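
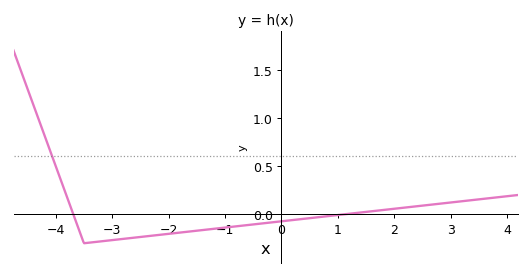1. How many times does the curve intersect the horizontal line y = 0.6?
1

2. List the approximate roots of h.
-3.6, 1.2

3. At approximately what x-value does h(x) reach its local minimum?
-3.4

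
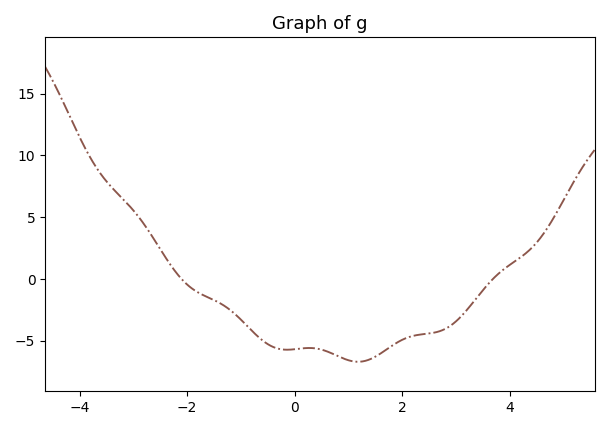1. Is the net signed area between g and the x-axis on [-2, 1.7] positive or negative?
negative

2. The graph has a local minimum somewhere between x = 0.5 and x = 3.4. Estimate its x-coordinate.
1.2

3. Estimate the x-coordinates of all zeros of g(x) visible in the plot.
-2.2, 3.6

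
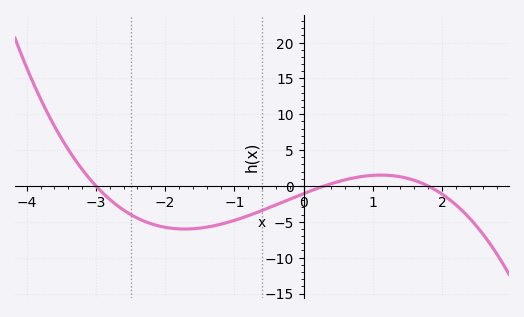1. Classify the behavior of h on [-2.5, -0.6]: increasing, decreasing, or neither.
neither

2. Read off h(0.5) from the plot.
0.601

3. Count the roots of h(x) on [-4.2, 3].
3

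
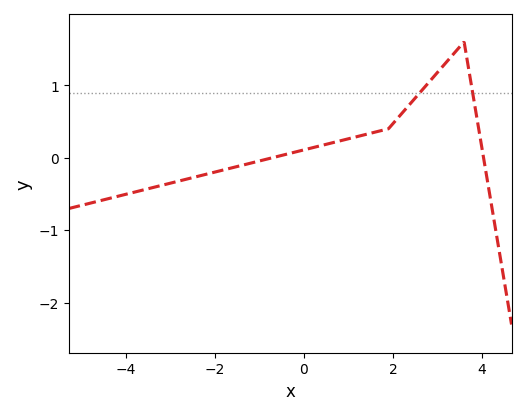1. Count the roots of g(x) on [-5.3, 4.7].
2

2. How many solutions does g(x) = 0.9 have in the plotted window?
2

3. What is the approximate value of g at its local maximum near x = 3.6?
1.6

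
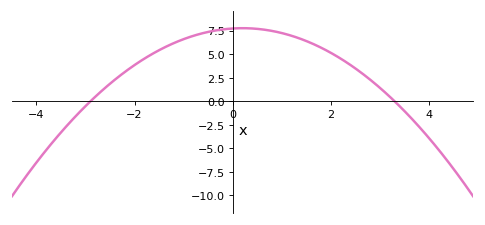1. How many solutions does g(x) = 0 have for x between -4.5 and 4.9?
2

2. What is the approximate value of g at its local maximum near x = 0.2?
7.78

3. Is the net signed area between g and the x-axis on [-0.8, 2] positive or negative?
positive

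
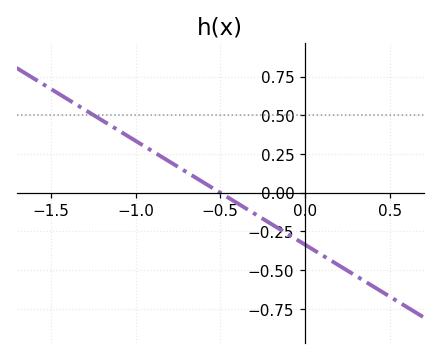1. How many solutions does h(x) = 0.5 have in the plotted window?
1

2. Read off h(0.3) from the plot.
-0.536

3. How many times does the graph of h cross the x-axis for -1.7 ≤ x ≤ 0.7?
1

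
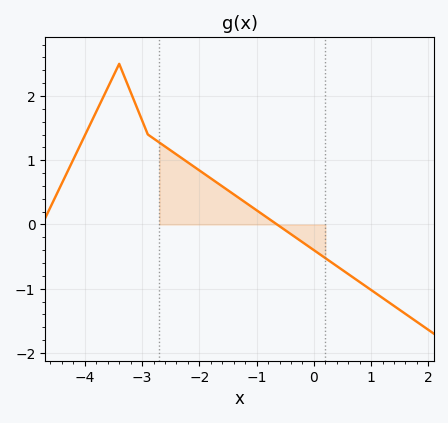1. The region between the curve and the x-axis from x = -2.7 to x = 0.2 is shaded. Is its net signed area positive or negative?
positive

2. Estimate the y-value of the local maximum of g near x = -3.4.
2.5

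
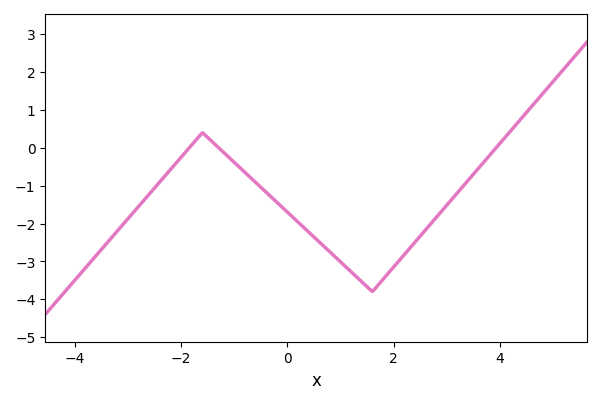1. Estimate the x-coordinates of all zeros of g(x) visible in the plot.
-1.8, -1.2, 4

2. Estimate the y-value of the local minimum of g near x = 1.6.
-3.8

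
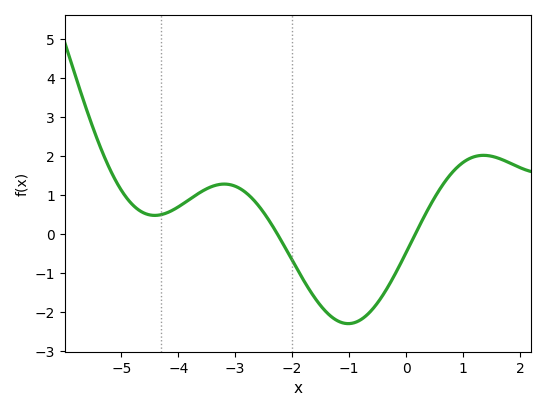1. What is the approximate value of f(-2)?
-0.669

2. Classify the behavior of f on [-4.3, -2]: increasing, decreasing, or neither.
neither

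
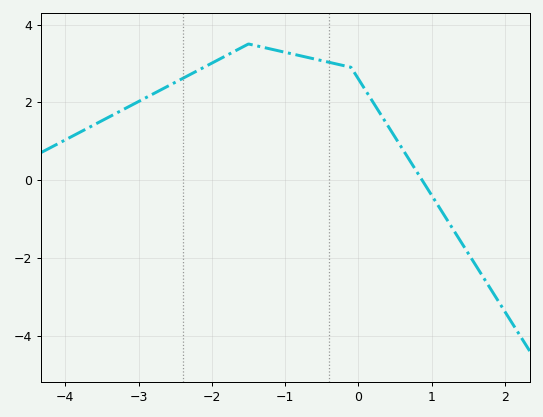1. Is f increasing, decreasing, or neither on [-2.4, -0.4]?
neither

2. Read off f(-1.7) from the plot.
3.3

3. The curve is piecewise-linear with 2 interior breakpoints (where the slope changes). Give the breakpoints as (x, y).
(-1.5, 3.5); (-0.1, 2.9)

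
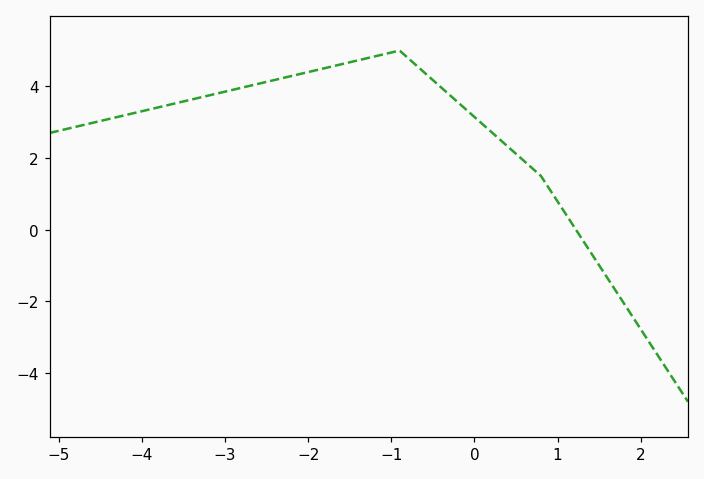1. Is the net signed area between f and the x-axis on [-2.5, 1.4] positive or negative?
positive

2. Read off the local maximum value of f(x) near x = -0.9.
5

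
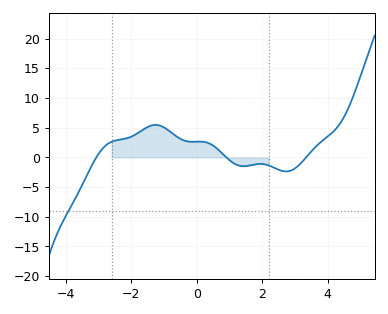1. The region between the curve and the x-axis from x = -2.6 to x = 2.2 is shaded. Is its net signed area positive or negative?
positive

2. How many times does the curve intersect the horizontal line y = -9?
1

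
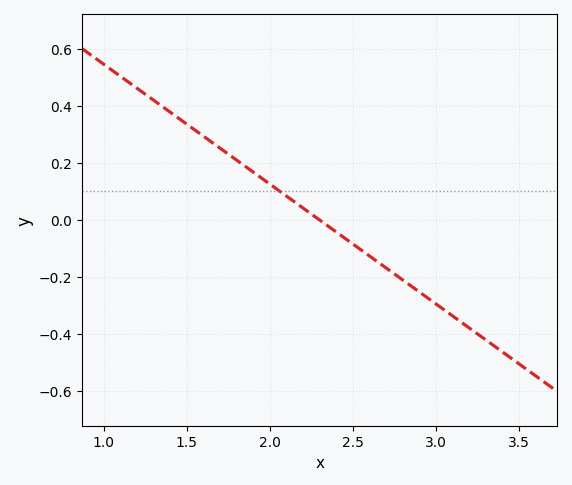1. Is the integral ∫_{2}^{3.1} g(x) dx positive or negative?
negative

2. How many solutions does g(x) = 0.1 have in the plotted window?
1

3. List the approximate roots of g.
2.3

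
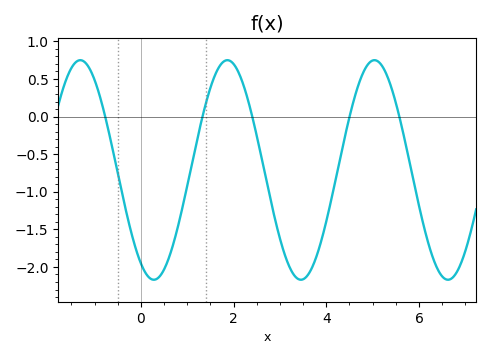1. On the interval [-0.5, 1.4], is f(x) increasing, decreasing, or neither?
neither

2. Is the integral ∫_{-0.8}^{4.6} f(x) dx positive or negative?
negative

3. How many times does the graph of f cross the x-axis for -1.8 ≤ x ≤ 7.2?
5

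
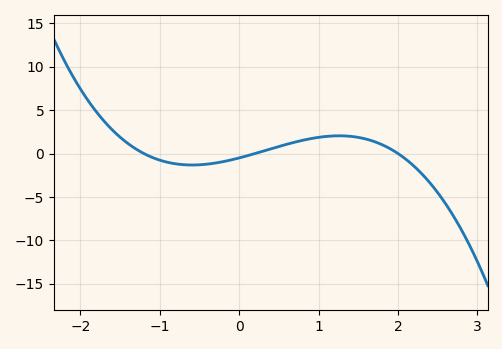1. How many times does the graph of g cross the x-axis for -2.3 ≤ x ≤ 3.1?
3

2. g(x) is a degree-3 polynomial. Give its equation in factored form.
y = -1.06(x + 1.2)(x - 0.2)(x - 2)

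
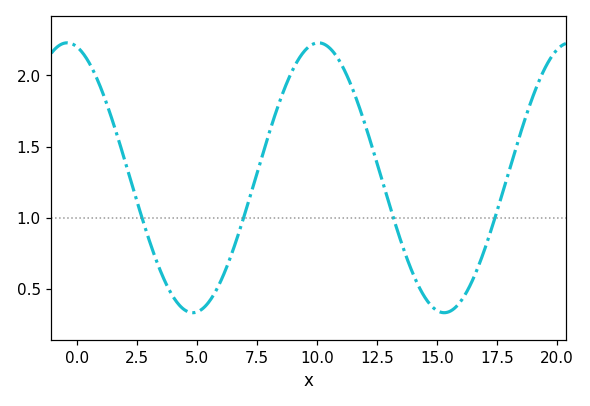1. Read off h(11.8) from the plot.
1.75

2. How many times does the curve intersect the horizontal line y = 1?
4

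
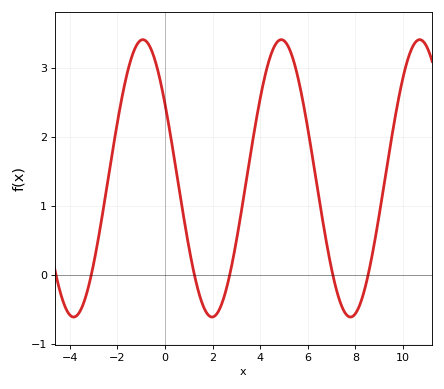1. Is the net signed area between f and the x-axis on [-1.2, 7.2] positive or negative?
positive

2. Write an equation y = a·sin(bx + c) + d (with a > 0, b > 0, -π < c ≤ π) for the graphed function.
y = 2.01sin(1.1x + 2.6) + 1.4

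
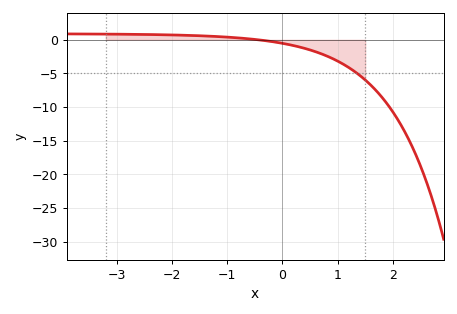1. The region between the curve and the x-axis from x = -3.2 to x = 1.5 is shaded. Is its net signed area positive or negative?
negative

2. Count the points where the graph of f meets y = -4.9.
1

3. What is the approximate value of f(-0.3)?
0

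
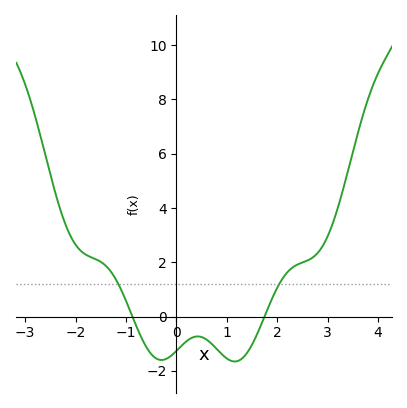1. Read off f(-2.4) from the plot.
4.54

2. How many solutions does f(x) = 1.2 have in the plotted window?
2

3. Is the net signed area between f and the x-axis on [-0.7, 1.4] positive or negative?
negative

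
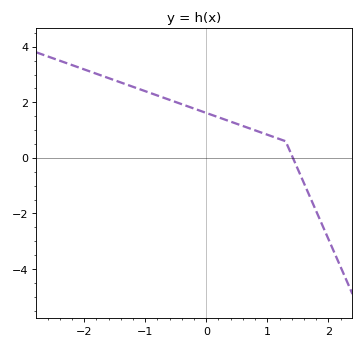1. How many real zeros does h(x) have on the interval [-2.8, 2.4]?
1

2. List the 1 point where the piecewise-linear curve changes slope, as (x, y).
(1.3, 0.6)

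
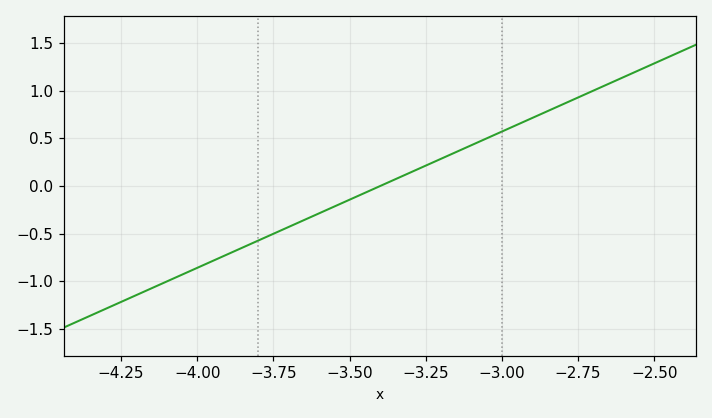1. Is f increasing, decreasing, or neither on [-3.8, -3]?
increasing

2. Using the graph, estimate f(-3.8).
-0.572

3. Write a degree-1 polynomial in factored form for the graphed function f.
y = 1.43(x + 3.4)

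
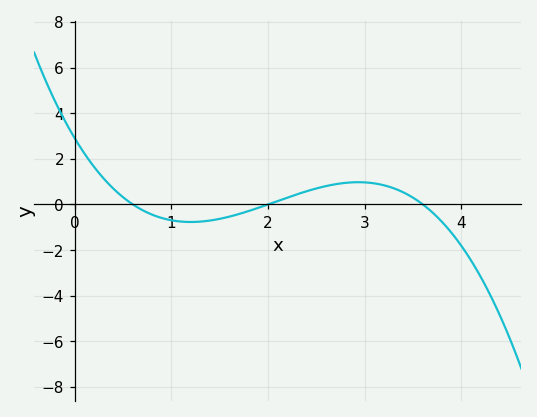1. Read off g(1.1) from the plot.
-0.754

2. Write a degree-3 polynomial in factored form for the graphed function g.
y = -0.67(x - 0.6)(x - 2)(x - 3.6)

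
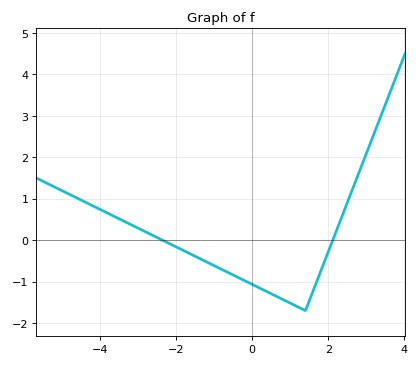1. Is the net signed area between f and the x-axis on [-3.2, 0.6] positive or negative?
negative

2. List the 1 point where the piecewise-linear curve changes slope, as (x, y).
(1.4, -1.7)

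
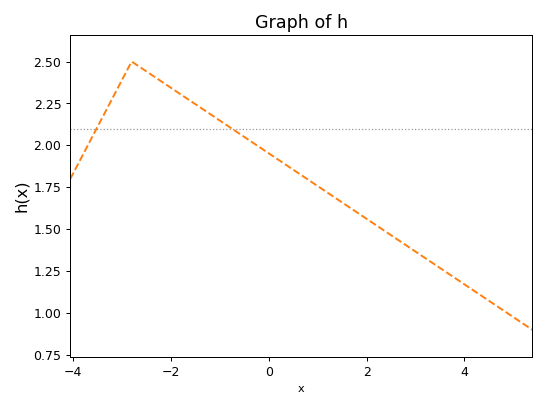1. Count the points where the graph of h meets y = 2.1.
2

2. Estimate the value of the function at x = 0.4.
1.87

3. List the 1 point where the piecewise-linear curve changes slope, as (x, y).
(-2.8, 2.5)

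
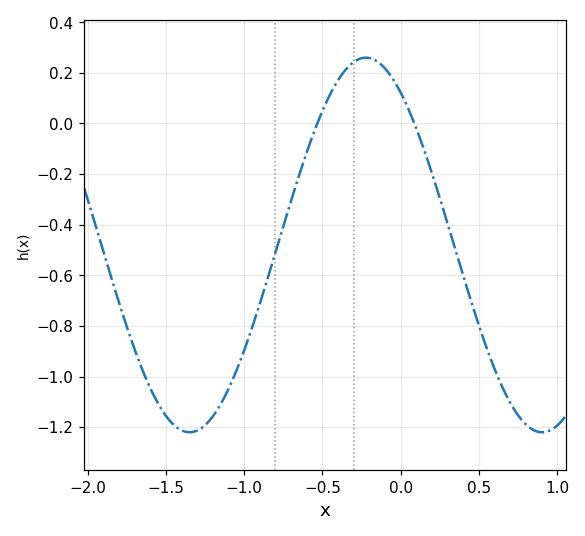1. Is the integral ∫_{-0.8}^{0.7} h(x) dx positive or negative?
negative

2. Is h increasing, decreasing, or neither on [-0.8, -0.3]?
increasing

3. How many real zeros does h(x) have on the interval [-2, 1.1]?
2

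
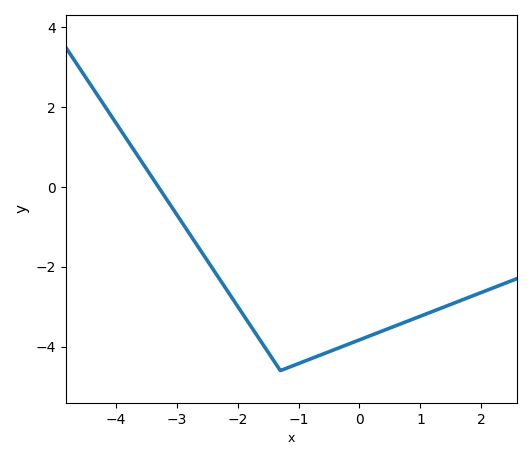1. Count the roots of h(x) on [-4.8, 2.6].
1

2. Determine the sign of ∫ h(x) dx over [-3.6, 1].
negative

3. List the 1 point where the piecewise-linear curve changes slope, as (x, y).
(-1.3, -4.6)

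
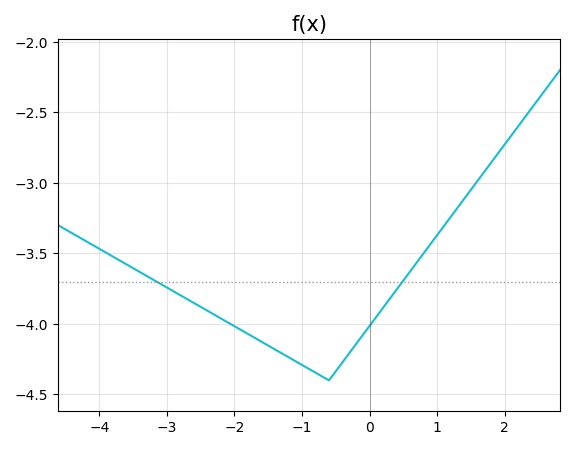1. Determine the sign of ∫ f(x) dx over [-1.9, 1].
negative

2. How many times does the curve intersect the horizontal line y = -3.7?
2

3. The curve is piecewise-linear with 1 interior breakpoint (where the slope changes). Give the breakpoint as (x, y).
(-0.6, -4.4)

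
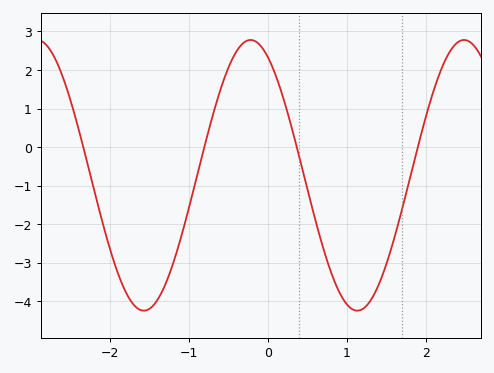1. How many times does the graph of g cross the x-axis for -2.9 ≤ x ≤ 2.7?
4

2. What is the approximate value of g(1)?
-4.07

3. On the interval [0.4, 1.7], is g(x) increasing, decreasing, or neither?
neither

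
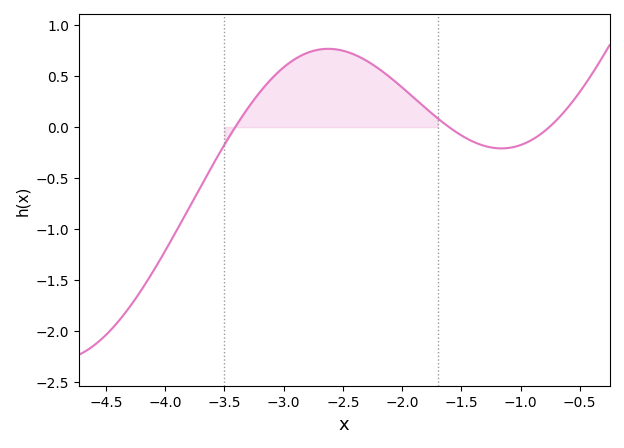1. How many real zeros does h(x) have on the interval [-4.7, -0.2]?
3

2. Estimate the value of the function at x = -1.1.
-0.2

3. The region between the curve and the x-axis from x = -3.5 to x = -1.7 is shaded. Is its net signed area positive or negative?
positive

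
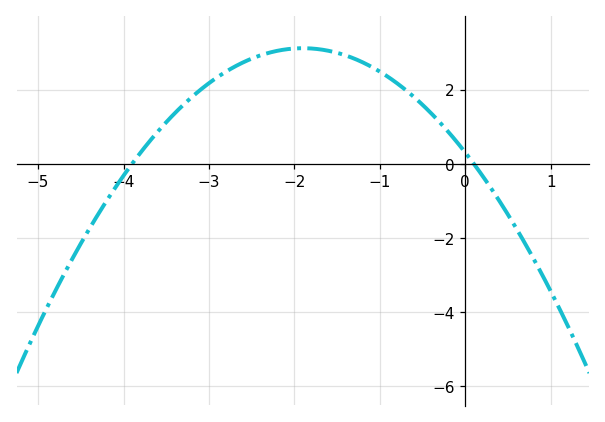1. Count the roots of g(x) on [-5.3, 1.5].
2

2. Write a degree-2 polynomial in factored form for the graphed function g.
y = -0.78(x + 3.9)(x - 0.1)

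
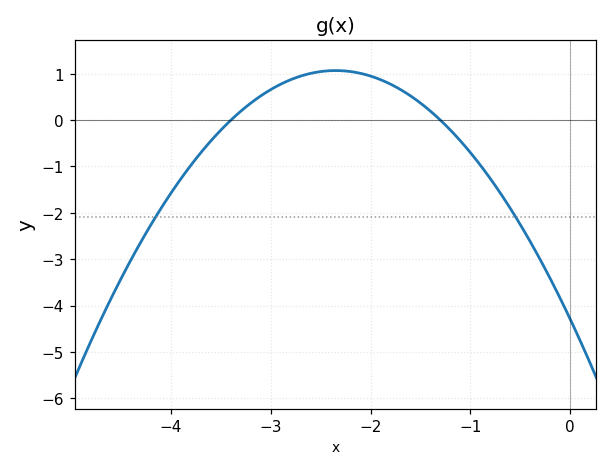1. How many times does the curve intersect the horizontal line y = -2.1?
2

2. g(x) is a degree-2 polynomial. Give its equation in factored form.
y = -0.97(x + 3.4)(x + 1.3)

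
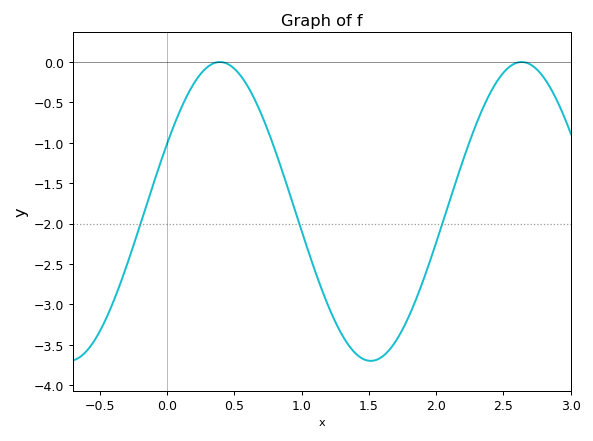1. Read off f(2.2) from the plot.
-1.22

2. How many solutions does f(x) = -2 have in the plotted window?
3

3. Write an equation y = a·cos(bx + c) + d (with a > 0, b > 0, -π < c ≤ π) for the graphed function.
y = 1.85cos(2.8x - 1.1) - 1.85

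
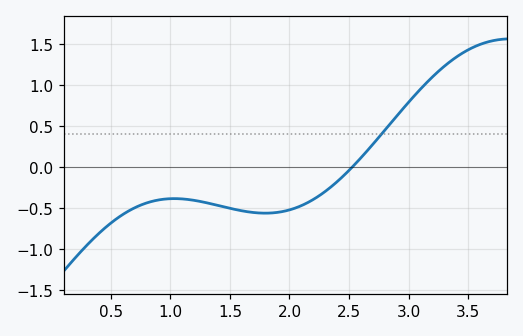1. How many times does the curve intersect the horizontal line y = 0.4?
1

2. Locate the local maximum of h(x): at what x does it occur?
1.05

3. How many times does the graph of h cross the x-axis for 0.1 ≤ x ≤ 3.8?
1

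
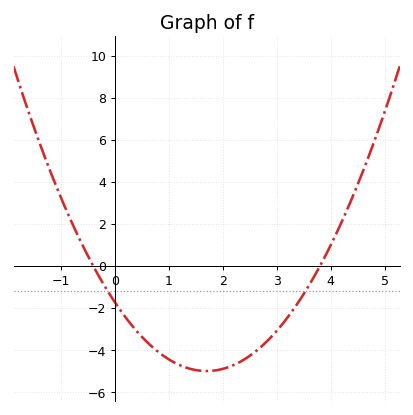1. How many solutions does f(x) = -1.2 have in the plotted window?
2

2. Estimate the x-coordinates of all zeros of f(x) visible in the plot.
-0.4, 3.8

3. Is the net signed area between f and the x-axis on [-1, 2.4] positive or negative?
negative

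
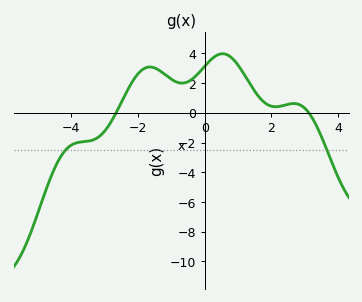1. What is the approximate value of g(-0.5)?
2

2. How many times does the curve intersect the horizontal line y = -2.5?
2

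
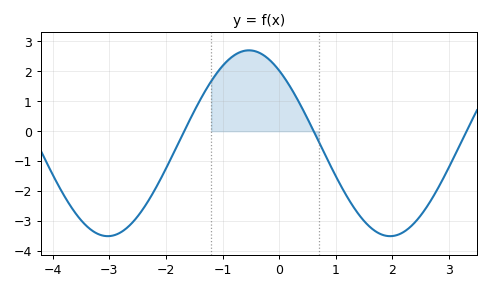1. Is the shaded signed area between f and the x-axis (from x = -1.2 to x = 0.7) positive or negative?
positive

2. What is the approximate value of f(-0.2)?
2.43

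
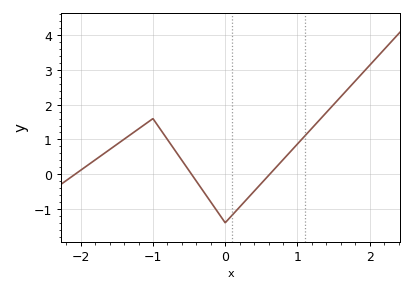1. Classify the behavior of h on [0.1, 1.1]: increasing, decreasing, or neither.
increasing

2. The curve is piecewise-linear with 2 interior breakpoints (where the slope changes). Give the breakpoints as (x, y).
(-1, 1.6); (0, -1.4)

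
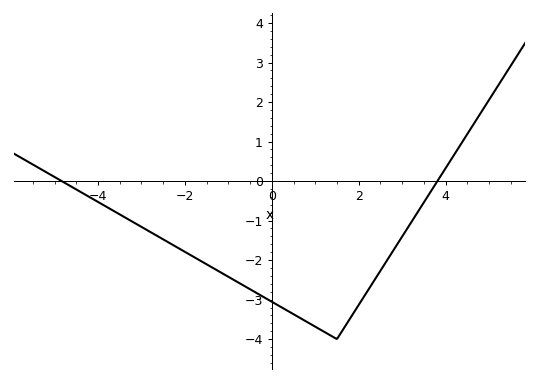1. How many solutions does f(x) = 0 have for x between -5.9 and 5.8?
2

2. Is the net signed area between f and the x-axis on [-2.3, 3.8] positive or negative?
negative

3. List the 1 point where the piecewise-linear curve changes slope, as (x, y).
(1.5, -4)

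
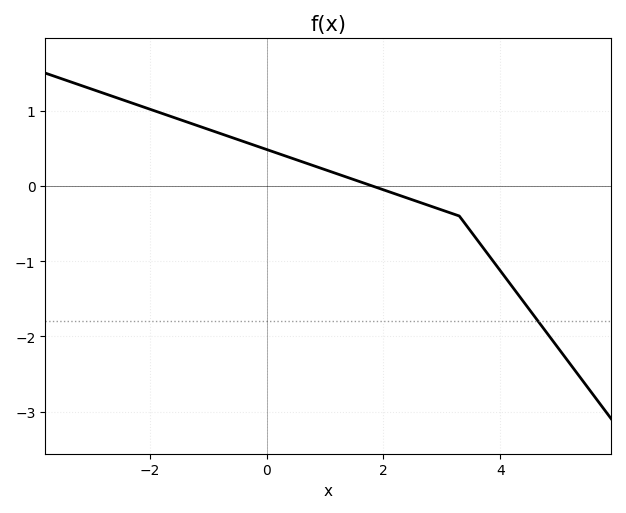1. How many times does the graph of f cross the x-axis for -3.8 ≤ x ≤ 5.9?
1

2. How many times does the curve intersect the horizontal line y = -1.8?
1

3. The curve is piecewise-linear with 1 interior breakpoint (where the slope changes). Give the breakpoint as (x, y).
(3.3, -0.4)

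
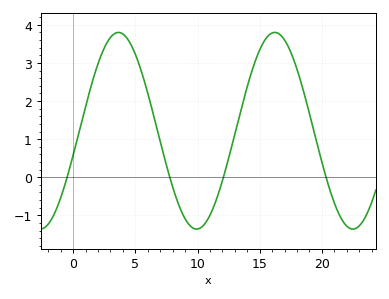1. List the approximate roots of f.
-0.5, 8, 12, 20.5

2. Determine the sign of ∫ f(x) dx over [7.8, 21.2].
positive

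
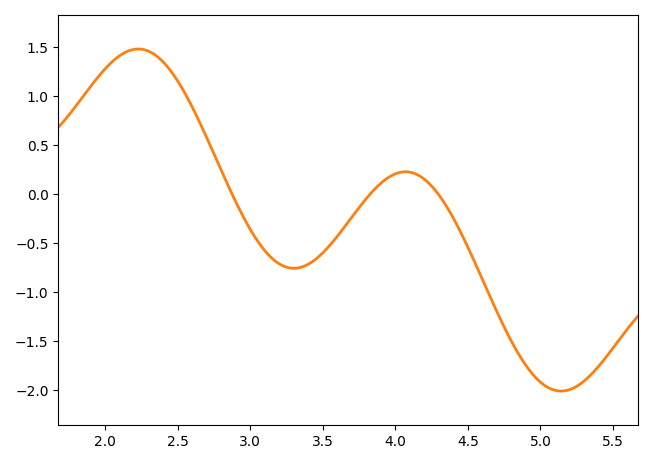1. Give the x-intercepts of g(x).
2.9, 3.8, 4.3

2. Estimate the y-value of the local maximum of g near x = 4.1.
0.25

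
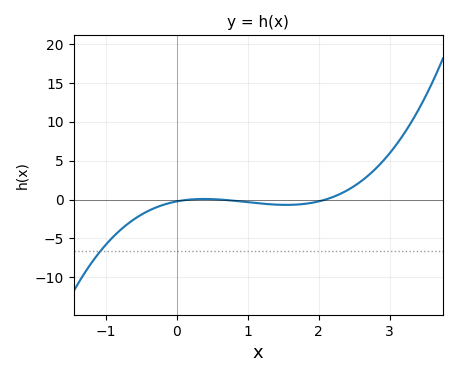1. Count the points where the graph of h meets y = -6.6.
1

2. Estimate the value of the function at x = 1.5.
-0.688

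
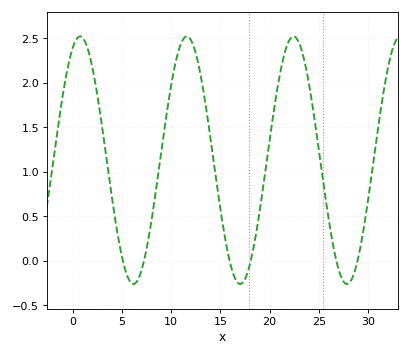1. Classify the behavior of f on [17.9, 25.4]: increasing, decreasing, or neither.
neither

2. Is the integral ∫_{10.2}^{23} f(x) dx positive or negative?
positive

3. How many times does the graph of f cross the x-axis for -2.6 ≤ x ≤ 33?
6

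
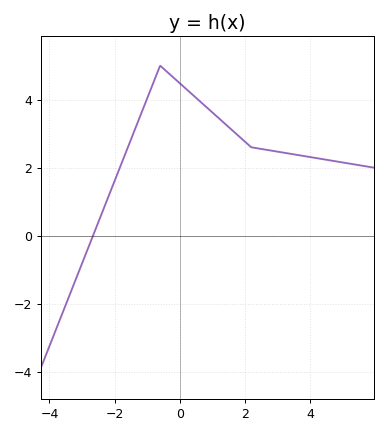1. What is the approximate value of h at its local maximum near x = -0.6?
5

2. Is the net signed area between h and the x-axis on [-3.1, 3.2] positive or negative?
positive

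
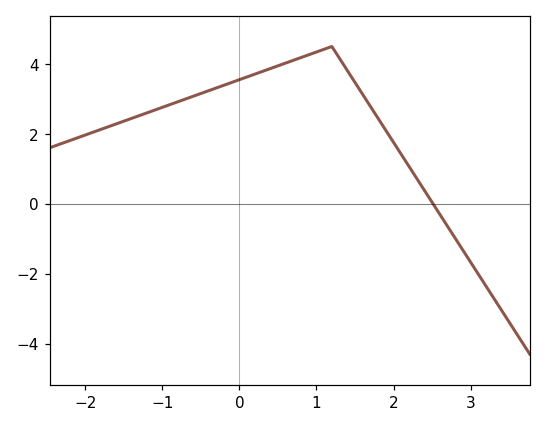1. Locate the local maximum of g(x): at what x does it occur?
1.2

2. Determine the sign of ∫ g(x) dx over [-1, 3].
positive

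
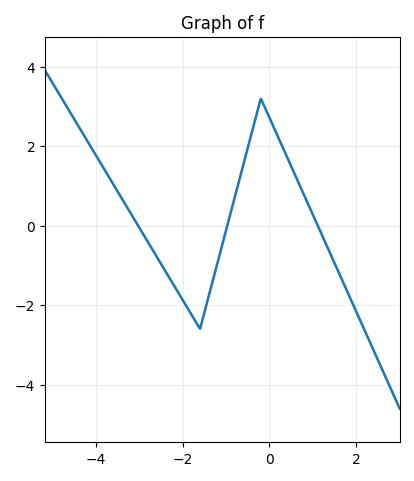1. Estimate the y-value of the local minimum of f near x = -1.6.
-2.6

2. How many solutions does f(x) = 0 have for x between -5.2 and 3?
3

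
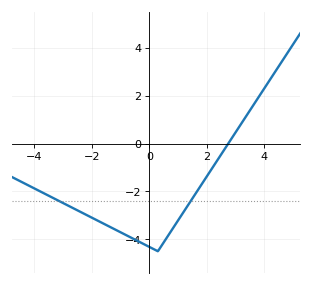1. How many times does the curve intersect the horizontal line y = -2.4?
2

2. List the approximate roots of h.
2.75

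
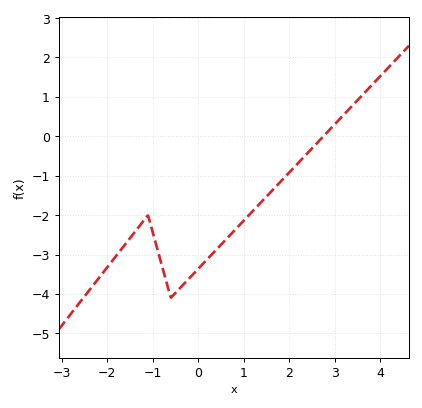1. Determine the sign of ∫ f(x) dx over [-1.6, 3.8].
negative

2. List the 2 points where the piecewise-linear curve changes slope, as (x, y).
(-1.1, -2); (-0.6, -4.1)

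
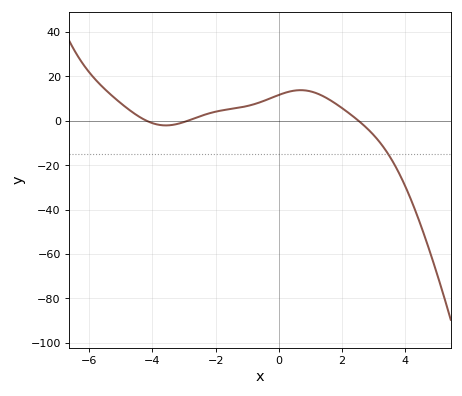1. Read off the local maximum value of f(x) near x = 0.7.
14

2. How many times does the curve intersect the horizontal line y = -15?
1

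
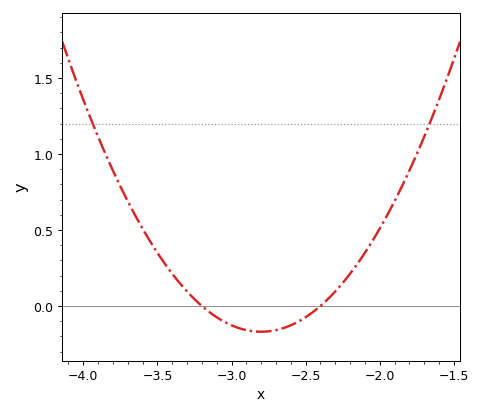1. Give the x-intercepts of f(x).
-3.2, -2.4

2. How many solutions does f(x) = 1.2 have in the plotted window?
2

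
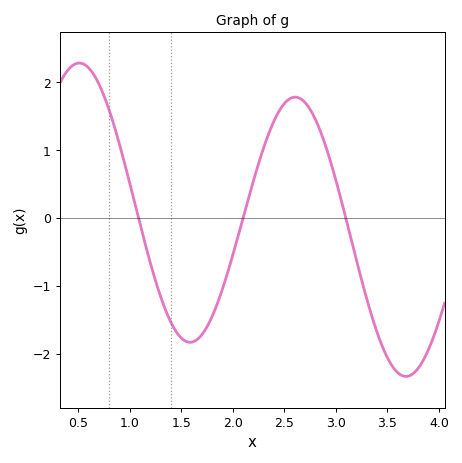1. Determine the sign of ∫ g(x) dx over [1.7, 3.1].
positive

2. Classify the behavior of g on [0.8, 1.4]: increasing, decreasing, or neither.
decreasing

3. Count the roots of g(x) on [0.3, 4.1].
3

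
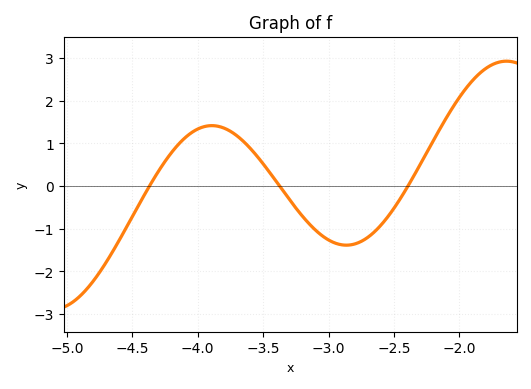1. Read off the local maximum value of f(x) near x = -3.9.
1.41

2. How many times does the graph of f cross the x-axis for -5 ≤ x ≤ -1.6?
3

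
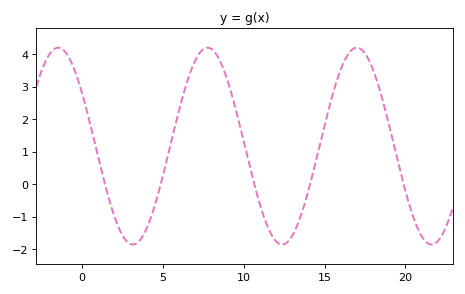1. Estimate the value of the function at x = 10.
1.3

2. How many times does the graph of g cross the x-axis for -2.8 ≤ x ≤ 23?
5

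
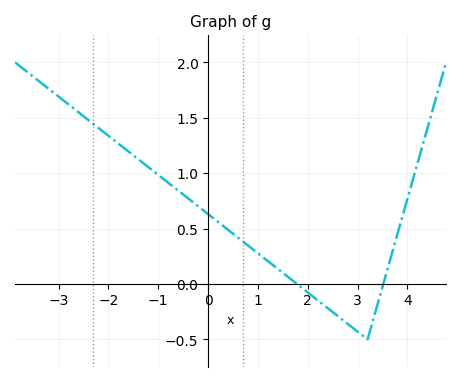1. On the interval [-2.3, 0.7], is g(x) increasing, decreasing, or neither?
decreasing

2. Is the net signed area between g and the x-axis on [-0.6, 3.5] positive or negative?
positive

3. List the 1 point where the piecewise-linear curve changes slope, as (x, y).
(3.2, -0.5)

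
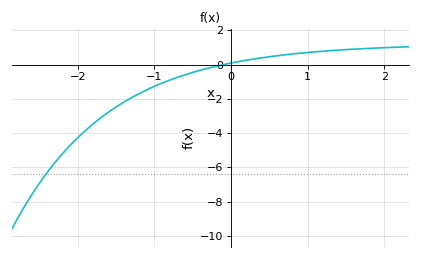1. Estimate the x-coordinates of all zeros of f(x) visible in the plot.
-0.1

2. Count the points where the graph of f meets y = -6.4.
1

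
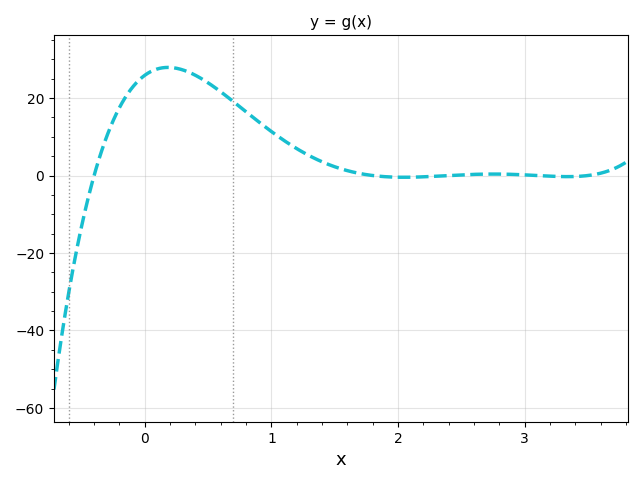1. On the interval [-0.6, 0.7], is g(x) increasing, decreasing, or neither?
neither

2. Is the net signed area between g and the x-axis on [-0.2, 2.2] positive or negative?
positive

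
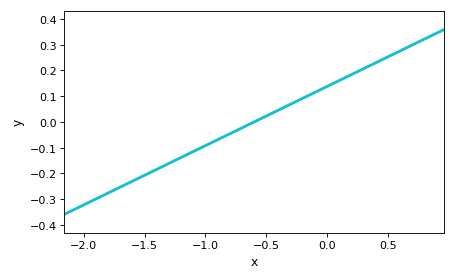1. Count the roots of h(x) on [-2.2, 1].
1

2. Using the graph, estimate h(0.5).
0.253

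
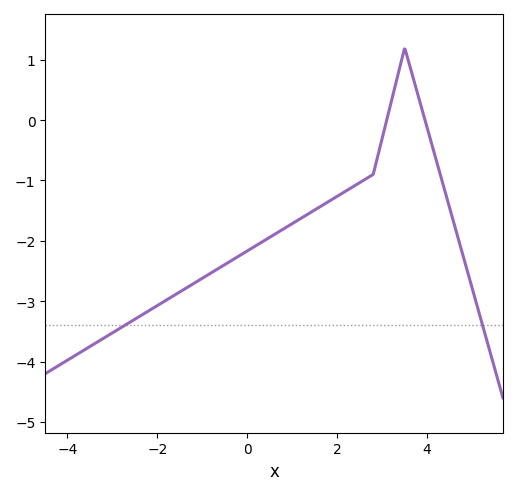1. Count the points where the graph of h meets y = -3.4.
2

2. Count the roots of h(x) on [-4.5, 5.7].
2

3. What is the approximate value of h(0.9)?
-1.8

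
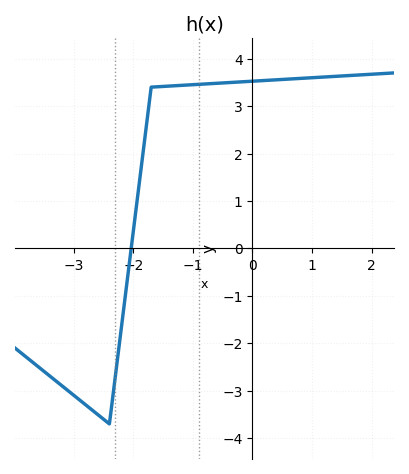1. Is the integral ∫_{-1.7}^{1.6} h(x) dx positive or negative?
positive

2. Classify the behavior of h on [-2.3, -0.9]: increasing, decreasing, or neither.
increasing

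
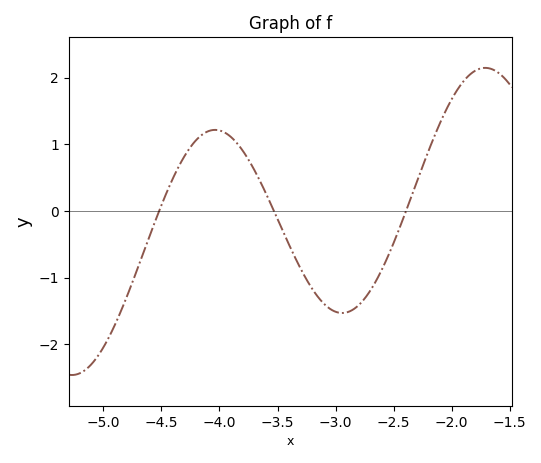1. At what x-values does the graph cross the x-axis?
-4.5, -3.5, -2.4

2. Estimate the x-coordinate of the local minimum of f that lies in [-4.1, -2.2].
-2.9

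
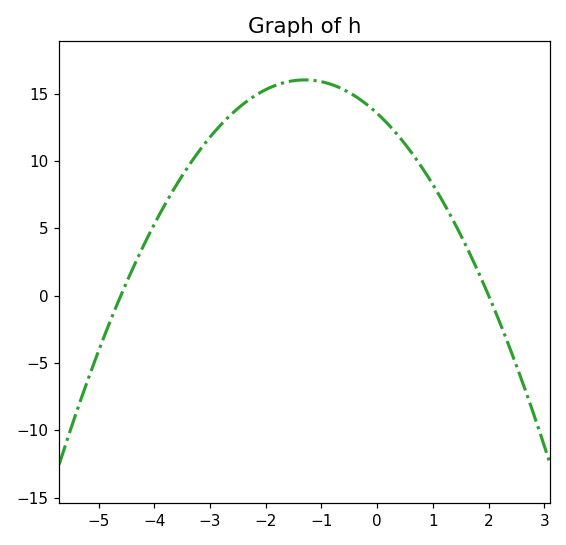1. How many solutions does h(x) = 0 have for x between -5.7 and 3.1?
2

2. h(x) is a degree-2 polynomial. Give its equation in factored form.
y = -1.47(x + 4.6)(x - 2)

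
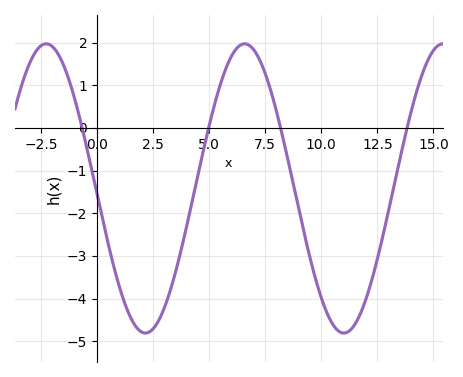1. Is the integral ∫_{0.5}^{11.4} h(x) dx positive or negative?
negative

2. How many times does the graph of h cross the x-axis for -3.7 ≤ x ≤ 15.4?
4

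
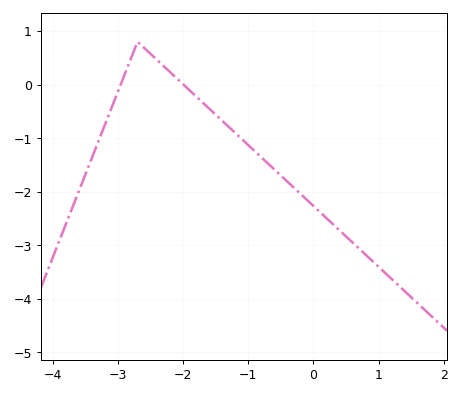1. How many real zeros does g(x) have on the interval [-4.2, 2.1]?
2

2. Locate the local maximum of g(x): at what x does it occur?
-2.7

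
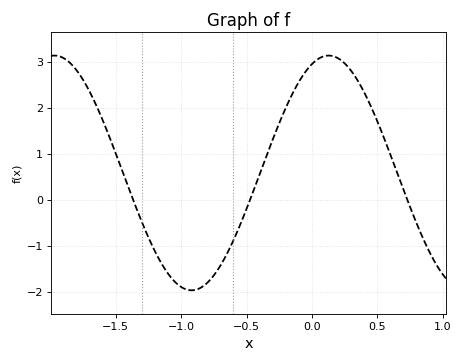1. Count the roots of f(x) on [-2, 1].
3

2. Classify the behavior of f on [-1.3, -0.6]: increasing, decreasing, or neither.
neither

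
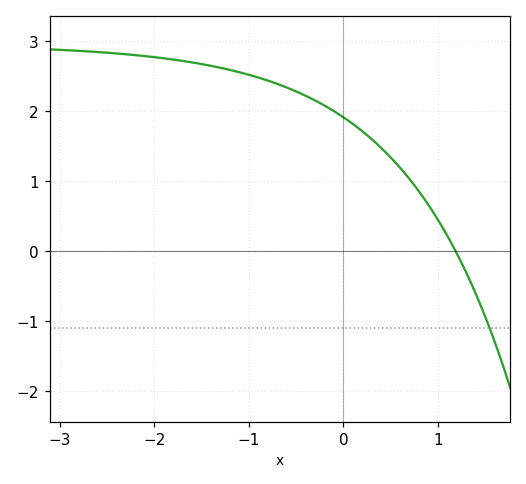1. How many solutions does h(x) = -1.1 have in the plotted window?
1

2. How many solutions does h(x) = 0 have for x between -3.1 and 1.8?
1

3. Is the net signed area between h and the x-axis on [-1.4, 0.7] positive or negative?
positive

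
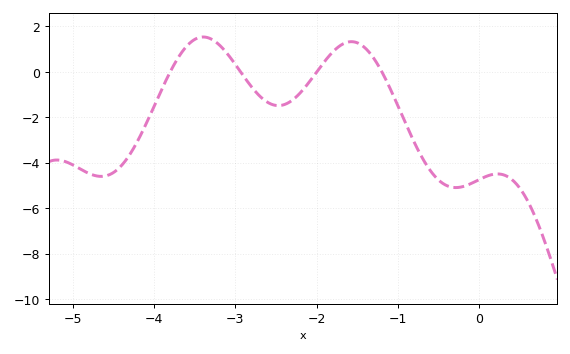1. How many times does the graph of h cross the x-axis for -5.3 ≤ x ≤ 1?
4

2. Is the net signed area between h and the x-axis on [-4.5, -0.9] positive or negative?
negative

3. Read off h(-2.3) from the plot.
-1.25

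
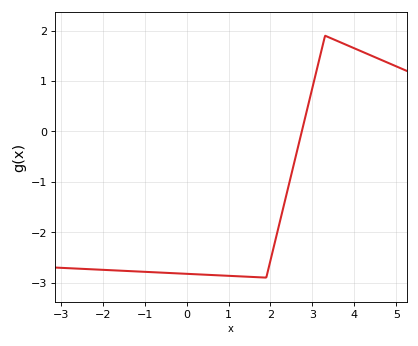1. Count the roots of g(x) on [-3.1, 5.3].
1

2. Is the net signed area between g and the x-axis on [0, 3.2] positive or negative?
negative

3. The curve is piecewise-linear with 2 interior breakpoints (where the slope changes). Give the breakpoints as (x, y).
(1.9, -2.9); (3.3, 1.9)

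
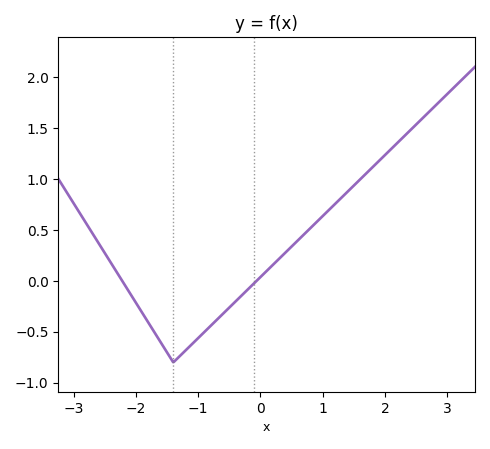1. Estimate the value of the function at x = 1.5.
0.934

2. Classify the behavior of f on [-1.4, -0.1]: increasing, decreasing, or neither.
increasing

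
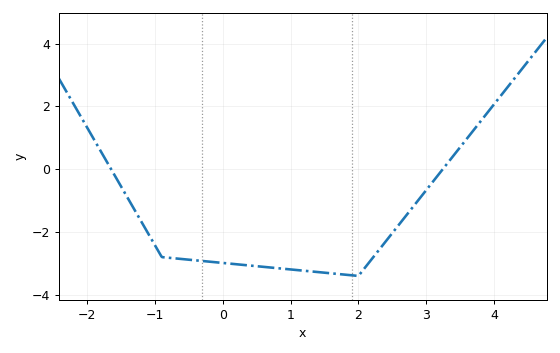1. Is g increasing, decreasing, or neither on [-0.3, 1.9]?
decreasing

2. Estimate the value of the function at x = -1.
-2.4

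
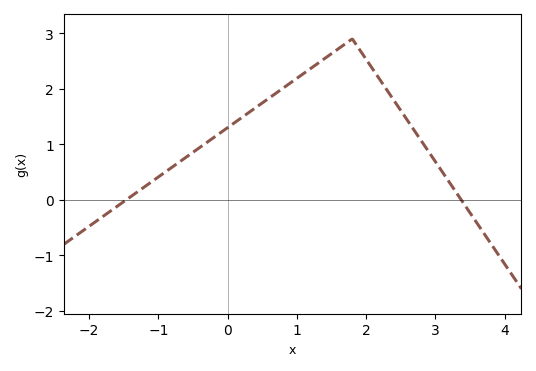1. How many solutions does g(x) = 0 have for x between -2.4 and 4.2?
2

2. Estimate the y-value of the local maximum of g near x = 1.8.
2.9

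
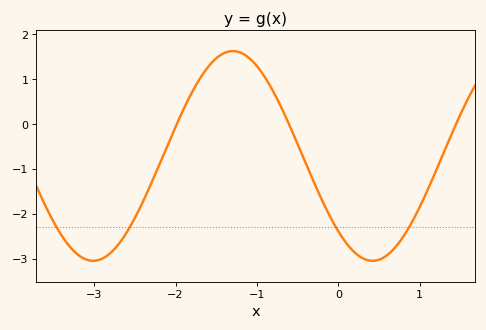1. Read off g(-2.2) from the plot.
-0.905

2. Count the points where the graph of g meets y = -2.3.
4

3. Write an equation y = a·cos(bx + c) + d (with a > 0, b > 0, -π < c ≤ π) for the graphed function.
y = 2.34cos(1.83x + 2.37) - 0.71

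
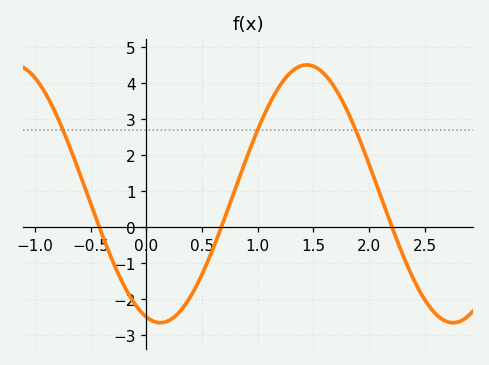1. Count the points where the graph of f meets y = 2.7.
3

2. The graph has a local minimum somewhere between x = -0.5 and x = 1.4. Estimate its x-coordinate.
0.1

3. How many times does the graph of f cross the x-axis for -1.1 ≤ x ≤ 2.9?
3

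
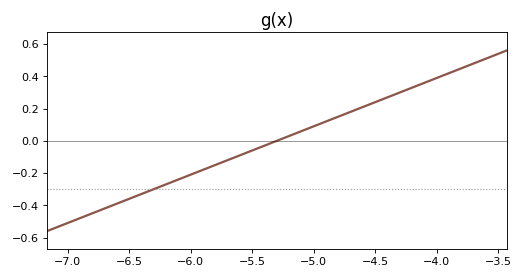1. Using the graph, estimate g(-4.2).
0.33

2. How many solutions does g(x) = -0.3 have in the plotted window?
1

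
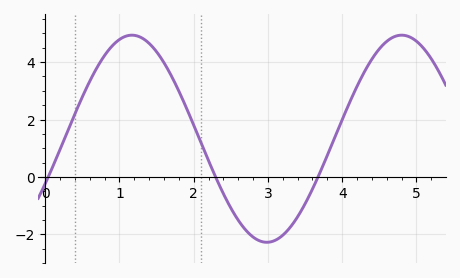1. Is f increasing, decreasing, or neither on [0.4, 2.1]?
neither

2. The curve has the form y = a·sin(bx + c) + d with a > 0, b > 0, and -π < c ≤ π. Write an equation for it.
y = 3.61sin(1.7x - 0.45) + 1.33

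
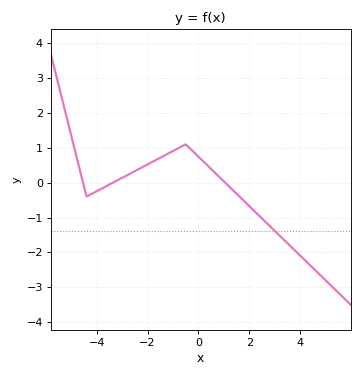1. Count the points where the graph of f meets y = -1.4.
1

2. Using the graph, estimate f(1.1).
-0.036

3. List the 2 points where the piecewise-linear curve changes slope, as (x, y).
(-4.4, -0.4); (-0.5, 1.1)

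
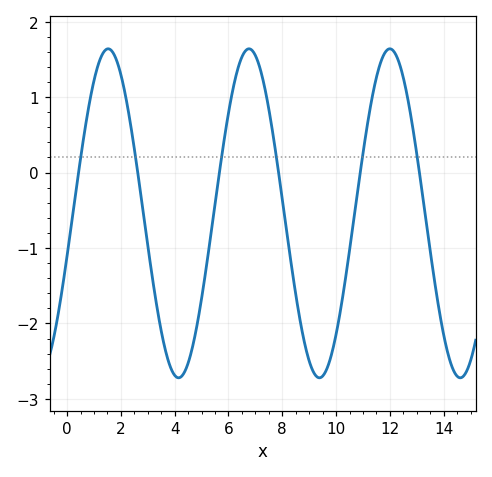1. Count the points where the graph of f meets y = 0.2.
6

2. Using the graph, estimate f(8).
-0.354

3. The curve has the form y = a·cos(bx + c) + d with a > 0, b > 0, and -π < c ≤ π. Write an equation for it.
y = 2.18cos(1.2x - 1.83) - 0.54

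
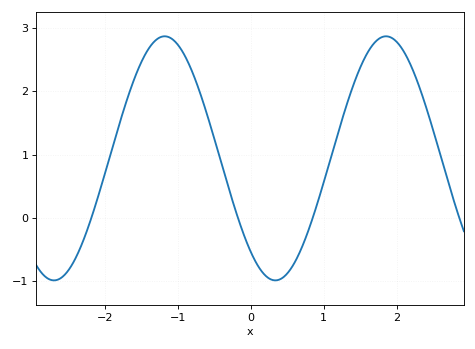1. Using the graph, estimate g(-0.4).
0.857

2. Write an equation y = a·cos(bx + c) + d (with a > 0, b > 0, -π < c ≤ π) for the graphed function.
y = 1.93cos(2.07x + 2.44) + 0.94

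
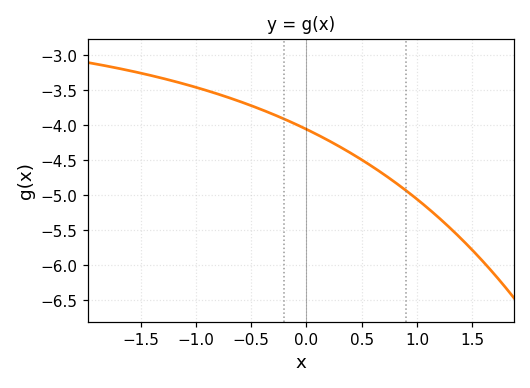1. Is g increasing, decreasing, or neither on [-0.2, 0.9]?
decreasing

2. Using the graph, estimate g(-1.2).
-3.35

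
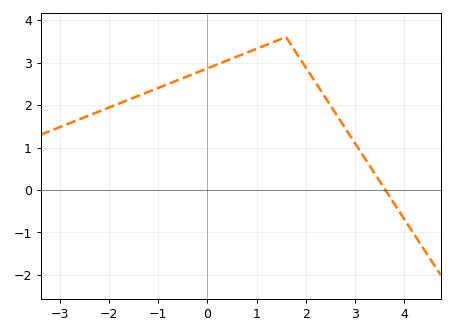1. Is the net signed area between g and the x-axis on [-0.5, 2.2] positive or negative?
positive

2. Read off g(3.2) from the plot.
0.749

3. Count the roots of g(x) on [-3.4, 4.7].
1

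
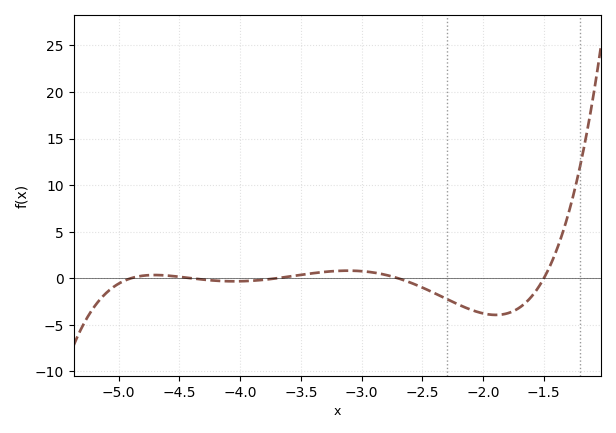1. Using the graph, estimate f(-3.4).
0.5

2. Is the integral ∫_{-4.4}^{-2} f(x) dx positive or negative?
negative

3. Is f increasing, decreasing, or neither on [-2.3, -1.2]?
neither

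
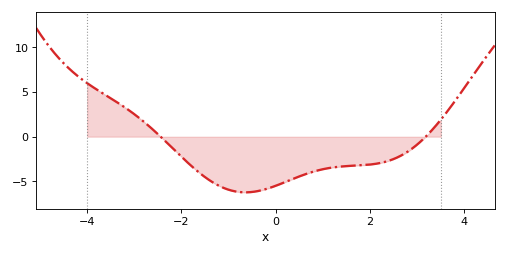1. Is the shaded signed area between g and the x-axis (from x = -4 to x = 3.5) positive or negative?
negative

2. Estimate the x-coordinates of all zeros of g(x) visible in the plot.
-2.4, 3.2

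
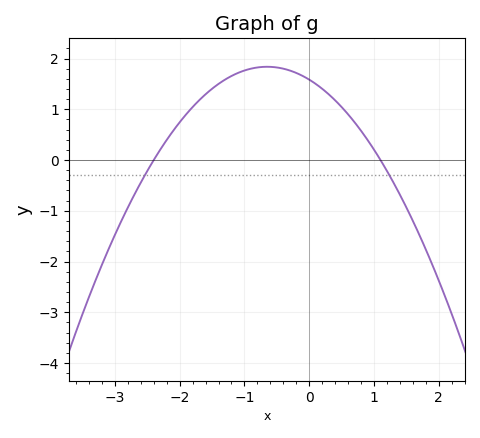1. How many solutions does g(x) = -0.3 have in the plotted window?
2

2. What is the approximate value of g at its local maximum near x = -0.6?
1.84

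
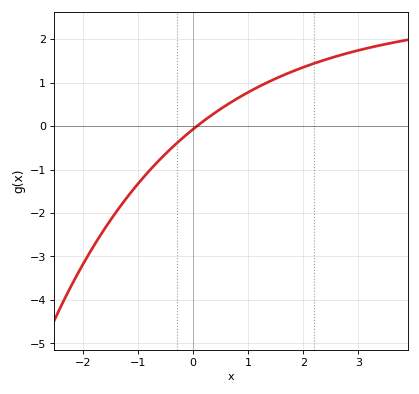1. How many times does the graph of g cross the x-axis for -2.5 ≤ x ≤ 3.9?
1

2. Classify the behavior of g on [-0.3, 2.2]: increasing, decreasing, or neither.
increasing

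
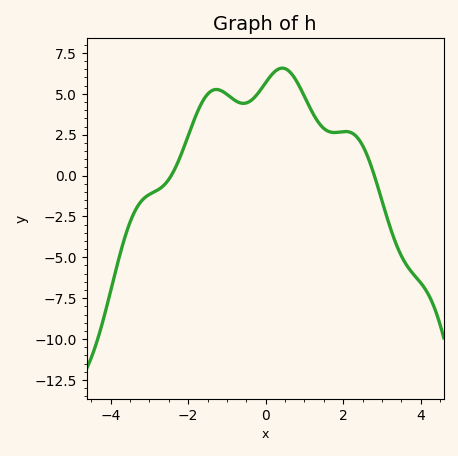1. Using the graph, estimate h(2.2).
2.5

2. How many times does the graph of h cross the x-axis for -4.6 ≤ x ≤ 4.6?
2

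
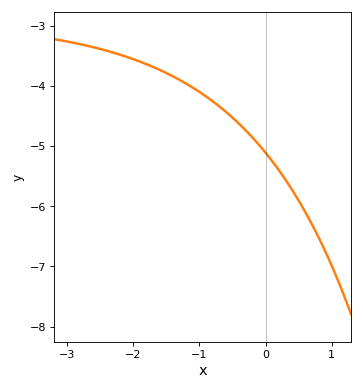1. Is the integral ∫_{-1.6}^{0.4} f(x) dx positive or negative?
negative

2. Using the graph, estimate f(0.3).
-5.56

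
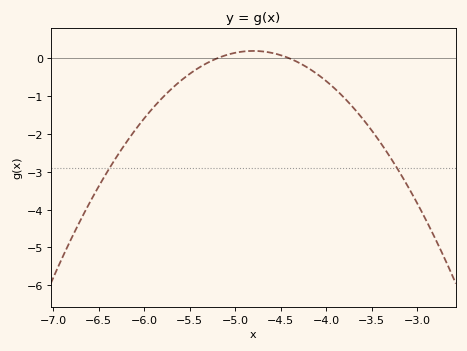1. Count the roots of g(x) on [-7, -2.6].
2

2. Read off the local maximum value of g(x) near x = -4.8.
0.2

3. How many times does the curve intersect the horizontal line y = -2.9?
2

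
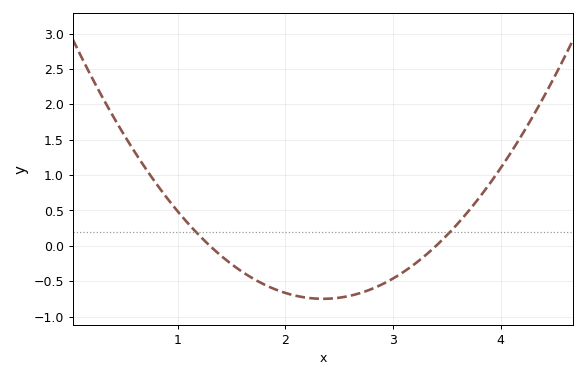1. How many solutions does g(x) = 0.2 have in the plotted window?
2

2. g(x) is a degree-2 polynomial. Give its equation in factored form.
y = 0.68(x - 1.3)(x - 3.4)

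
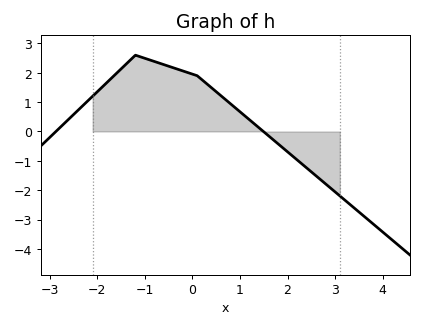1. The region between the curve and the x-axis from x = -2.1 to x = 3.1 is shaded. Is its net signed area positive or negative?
positive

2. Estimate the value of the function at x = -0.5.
2.22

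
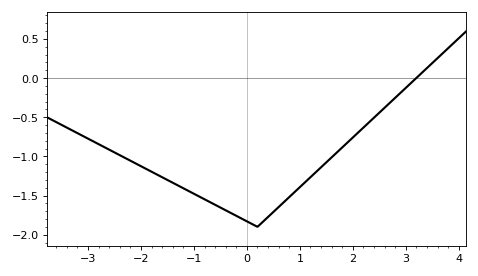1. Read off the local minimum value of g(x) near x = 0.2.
-1.9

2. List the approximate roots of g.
3.2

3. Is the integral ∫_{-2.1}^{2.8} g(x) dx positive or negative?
negative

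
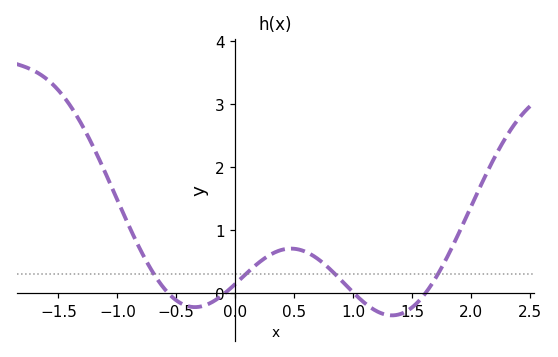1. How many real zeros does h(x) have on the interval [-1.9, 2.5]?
4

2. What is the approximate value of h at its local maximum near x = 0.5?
0.7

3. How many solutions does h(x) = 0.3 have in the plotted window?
4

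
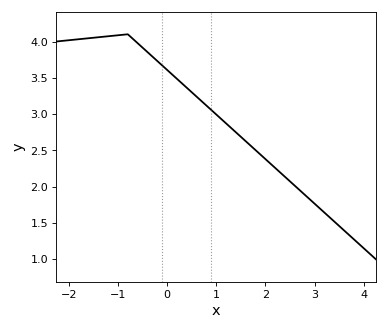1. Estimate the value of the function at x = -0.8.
4.1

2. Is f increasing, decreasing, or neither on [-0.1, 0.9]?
decreasing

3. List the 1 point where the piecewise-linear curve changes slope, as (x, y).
(-0.8, 4.1)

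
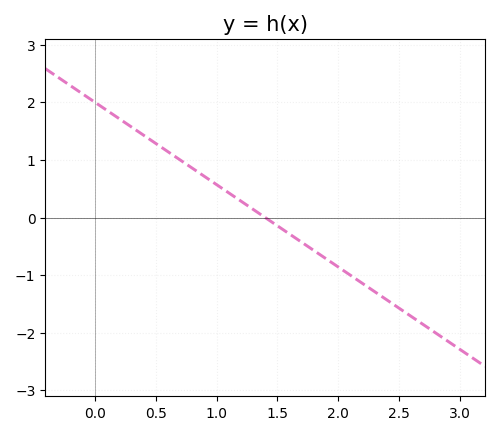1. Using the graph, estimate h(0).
2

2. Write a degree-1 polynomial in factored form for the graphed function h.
y = -1.43(x - 1.4)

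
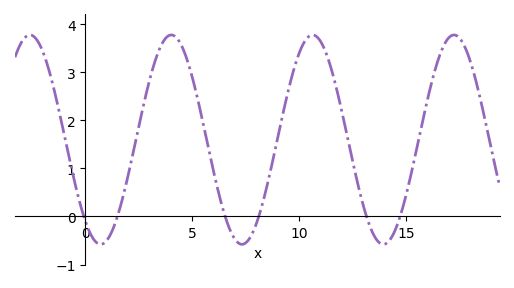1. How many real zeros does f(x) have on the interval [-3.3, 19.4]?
6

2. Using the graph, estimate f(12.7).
0.776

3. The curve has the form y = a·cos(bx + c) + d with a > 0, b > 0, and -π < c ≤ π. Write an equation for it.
y = 2.18cos(0.95x + 2.46) + 1.6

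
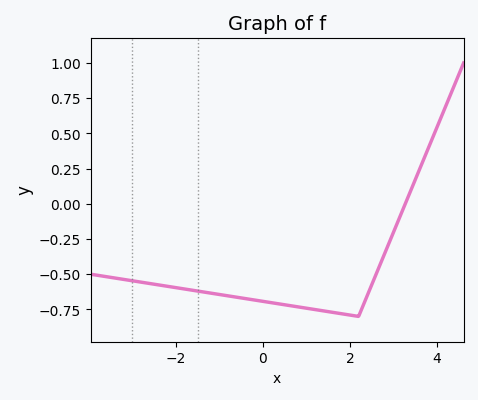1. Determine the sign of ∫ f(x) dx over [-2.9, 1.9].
negative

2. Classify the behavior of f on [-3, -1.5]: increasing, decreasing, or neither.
decreasing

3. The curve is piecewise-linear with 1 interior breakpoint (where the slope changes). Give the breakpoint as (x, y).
(2.2, -0.8)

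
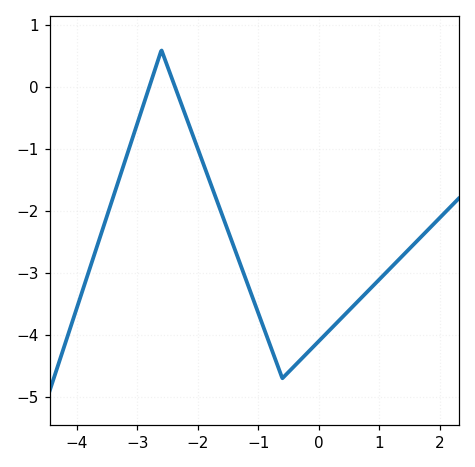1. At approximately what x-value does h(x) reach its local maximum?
-2.6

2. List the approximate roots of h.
-2.8, -2.37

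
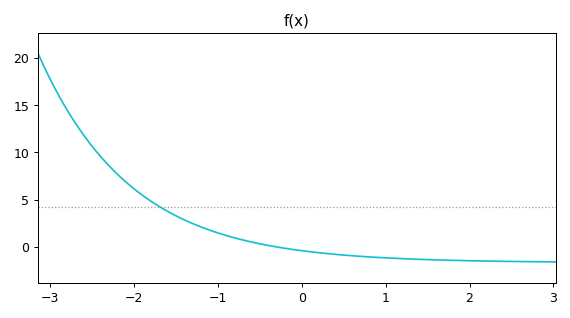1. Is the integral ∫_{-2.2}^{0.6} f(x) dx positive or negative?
positive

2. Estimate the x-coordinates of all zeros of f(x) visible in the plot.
-0.314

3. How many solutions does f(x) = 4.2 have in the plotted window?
1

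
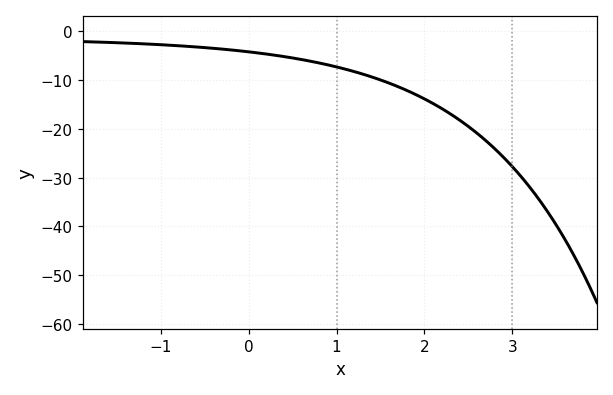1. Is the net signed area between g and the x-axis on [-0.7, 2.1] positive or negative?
negative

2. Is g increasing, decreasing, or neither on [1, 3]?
decreasing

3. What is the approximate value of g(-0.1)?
-4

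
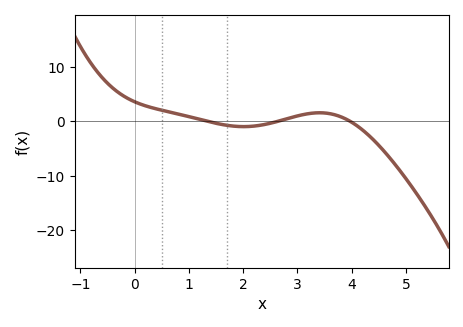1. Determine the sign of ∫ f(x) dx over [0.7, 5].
negative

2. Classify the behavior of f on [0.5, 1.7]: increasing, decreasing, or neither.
decreasing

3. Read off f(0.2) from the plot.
2.86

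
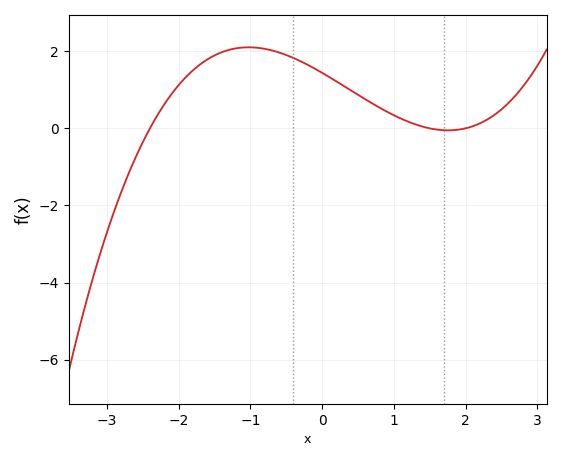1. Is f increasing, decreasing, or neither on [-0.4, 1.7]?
decreasing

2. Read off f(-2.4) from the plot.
0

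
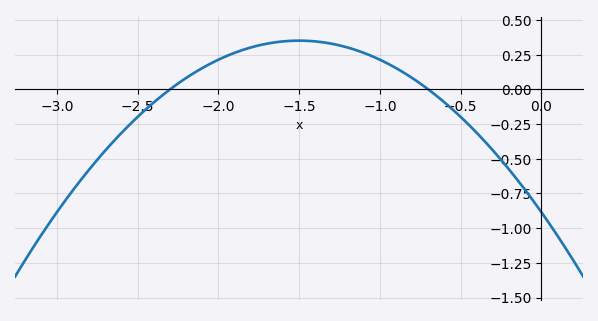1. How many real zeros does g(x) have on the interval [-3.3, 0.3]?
2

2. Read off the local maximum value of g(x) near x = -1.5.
0.36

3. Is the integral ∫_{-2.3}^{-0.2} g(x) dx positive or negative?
positive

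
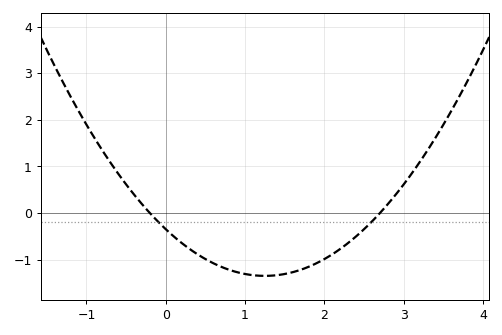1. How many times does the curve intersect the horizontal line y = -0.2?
2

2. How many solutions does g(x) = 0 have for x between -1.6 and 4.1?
2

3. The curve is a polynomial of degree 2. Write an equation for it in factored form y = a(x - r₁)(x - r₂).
y = 0.64(x + 0.2)(x - 2.7)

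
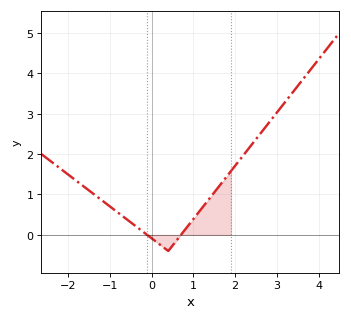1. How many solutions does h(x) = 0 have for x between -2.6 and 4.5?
2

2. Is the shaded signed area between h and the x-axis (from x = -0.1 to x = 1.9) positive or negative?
positive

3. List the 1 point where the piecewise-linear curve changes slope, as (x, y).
(0.4, -0.4)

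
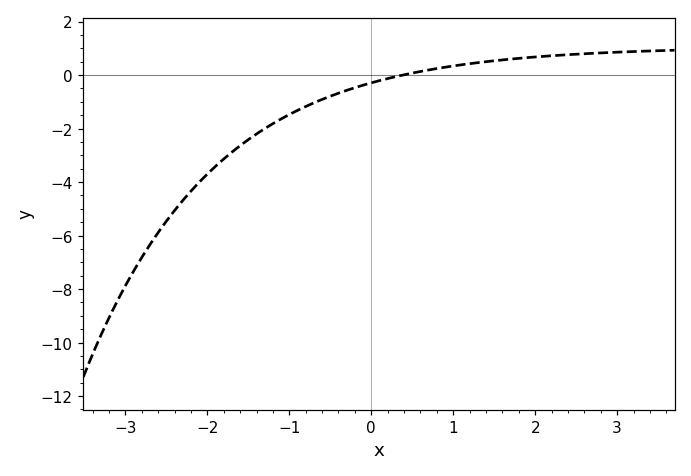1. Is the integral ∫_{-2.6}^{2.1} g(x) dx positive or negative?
negative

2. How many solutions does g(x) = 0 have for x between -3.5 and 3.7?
1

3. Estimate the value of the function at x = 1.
0.341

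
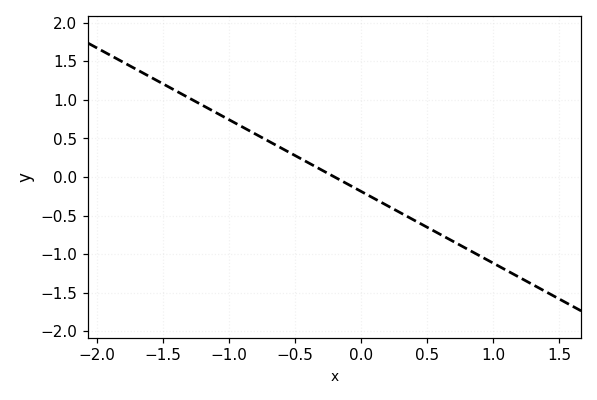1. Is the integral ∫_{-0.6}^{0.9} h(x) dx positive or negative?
negative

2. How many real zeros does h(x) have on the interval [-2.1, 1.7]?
1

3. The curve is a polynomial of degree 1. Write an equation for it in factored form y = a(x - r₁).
y = -0.93(x + 0.2)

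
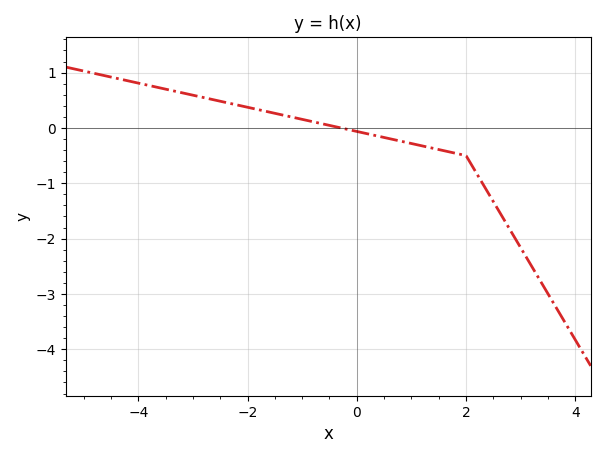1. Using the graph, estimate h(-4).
0.8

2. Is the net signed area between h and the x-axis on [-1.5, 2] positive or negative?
negative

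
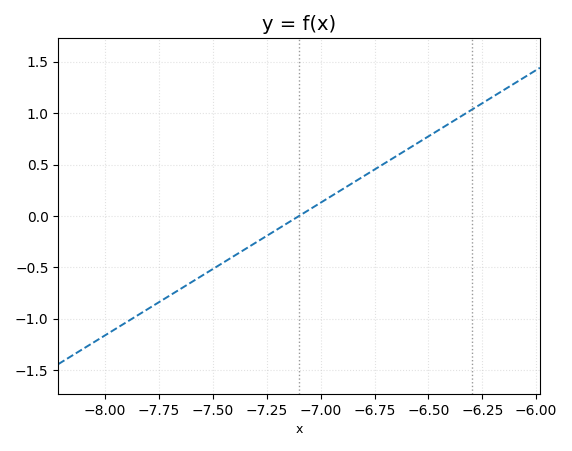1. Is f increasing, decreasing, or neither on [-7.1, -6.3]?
increasing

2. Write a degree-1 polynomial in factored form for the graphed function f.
y = 1.29(x + 7.1)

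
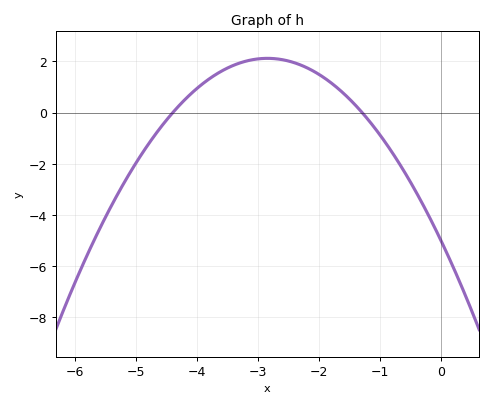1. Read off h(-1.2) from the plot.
-0.282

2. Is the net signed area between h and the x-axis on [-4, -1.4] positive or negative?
positive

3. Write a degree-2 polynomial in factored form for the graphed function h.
y = -0.88(x + 4.4)(x + 1.3)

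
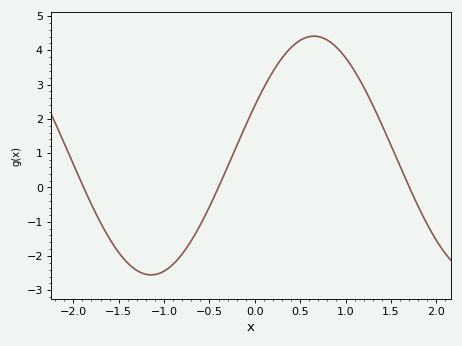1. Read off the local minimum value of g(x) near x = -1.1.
-2.5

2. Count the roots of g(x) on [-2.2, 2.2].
3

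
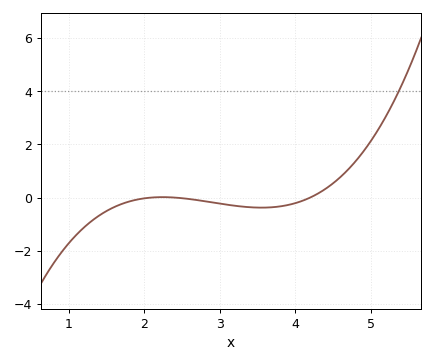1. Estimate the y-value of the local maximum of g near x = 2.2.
0.015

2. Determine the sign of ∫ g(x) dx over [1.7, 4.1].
negative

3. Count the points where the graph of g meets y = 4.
1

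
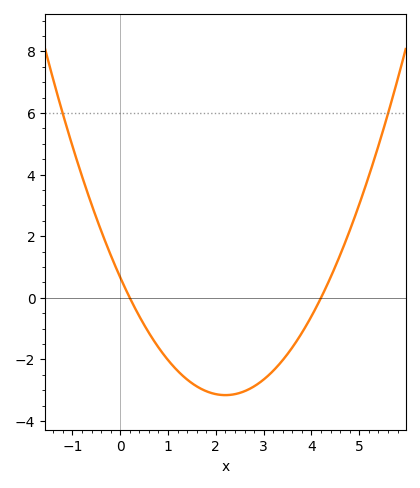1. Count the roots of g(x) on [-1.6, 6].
2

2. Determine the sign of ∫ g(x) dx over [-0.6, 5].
negative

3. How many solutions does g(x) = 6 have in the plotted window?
2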